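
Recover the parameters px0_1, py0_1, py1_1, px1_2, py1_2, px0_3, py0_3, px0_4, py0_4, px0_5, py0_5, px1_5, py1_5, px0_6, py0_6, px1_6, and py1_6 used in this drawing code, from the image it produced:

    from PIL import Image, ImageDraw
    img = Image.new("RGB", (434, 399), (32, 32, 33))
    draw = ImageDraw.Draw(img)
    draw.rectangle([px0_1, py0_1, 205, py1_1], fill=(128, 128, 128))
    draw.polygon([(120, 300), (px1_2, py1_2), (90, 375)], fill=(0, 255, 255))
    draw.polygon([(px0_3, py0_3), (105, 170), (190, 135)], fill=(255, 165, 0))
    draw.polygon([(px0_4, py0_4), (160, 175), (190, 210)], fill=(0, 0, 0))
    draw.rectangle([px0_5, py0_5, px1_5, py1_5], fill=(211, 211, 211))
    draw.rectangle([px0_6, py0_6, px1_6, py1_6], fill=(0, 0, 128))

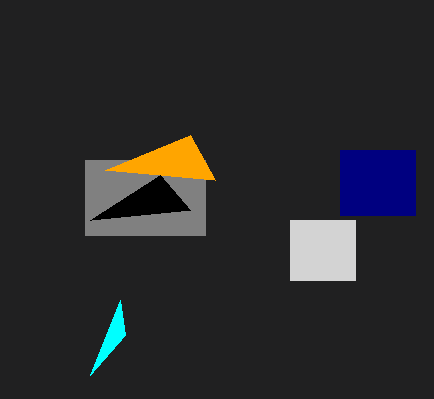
px0_1 = 85; py0_1 = 160; py1_1 = 235; px1_2 = 125; py1_2 = 335; px0_3 = 215; py0_3 = 180; px0_4 = 90; py0_4 = 220; px0_5 = 290; py0_5 = 220; px1_5 = 355; py1_5 = 280; px0_6 = 340; py0_6 = 150; px1_6 = 415; py1_6 = 215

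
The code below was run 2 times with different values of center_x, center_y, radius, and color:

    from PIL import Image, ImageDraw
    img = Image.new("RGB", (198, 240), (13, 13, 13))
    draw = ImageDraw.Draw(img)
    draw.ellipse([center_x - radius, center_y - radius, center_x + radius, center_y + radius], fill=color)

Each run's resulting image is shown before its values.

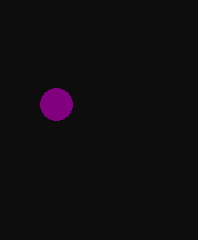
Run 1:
center_x = 56, center_y = 104, radius = 16, color = 'purple'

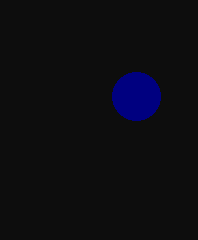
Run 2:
center_x = 136; center_y = 96; radius = 24; color = 'navy'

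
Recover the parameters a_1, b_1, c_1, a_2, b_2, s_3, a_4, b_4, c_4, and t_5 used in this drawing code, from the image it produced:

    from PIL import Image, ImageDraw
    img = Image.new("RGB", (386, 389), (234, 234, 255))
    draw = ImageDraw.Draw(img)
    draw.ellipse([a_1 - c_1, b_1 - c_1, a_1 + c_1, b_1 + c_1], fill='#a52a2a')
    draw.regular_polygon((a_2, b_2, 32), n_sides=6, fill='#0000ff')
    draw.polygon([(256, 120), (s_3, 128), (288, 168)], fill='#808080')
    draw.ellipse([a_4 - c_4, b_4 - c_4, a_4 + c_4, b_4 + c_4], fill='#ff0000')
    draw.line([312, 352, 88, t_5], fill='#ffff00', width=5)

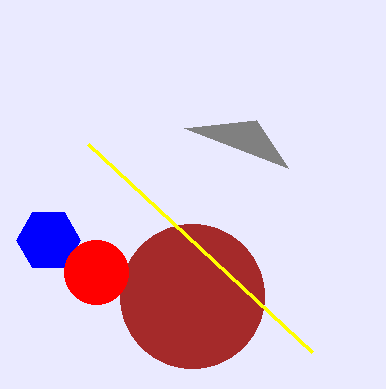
a_1 = 192; b_1 = 296; c_1 = 72; a_2 = 48; b_2 = 240; s_3 = 184; a_4 = 96; b_4 = 272; c_4 = 32; t_5 = 144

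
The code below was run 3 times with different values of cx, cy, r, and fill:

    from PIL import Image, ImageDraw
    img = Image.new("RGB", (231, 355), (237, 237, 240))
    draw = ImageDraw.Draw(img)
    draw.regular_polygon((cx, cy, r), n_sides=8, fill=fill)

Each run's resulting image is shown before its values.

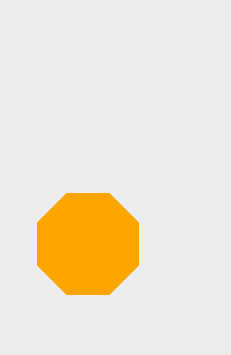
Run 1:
cx = 88, cy = 244, r = 55, fill = 'orange'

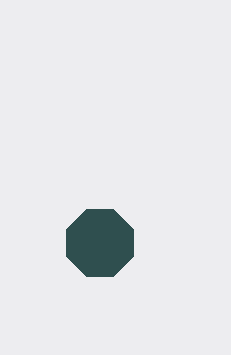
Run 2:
cx = 100, cy = 243, r = 36, fill = 'darkslategray'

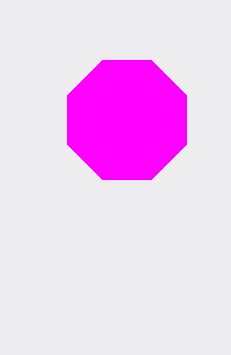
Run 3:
cx = 127
cy = 120
r = 64
fill = 'magenta'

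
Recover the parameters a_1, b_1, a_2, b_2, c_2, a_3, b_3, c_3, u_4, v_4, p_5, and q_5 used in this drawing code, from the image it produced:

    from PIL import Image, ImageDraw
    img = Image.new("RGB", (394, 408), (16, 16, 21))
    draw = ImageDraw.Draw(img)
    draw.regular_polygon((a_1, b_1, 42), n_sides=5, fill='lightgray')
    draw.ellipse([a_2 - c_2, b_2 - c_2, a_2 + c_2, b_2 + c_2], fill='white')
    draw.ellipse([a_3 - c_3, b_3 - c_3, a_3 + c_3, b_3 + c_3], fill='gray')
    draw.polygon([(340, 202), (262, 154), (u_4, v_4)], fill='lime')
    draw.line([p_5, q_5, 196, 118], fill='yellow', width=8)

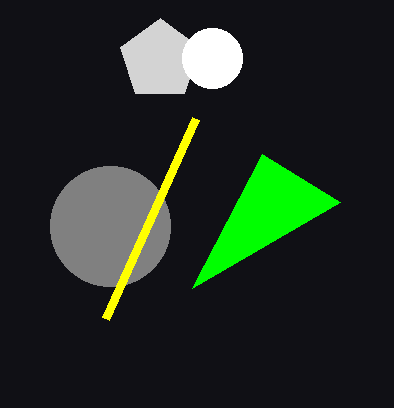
a_1 = 160
b_1 = 60
a_2 = 212
b_2 = 58
c_2 = 30
a_3 = 110
b_3 = 226
c_3 = 60
u_4 = 192
v_4 = 288
p_5 = 106
q_5 = 318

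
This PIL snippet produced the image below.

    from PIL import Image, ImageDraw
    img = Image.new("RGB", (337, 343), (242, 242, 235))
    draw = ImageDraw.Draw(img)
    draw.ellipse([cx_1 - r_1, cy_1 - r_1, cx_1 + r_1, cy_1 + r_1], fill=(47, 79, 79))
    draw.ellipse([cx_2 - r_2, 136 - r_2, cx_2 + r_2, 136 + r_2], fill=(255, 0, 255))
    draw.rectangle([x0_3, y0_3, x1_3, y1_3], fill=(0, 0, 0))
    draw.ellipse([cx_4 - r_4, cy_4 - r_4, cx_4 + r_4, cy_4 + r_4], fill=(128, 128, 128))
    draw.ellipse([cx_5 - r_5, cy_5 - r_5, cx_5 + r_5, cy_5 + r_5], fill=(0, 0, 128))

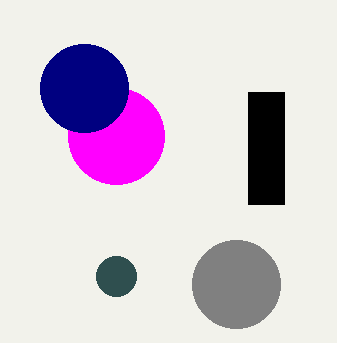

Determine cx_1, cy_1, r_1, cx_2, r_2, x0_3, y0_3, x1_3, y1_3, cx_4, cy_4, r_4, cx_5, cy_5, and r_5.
cx_1 = 116
cy_1 = 276
r_1 = 20
cx_2 = 116
r_2 = 48
x0_3 = 248
y0_3 = 92
x1_3 = 284
y1_3 = 204
cx_4 = 236
cy_4 = 284
r_4 = 44
cx_5 = 84
cy_5 = 88
r_5 = 44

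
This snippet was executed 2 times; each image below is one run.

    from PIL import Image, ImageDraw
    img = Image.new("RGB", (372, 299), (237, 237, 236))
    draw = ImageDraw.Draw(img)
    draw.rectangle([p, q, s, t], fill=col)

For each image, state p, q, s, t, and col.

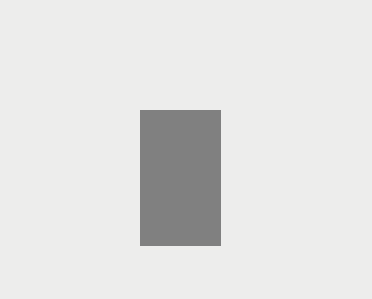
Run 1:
p = 140, q = 110, s = 220, t = 245, col = 'gray'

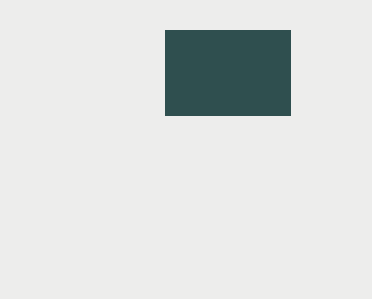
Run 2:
p = 165
q = 30
s = 290
t = 115
col = 'darkslategray'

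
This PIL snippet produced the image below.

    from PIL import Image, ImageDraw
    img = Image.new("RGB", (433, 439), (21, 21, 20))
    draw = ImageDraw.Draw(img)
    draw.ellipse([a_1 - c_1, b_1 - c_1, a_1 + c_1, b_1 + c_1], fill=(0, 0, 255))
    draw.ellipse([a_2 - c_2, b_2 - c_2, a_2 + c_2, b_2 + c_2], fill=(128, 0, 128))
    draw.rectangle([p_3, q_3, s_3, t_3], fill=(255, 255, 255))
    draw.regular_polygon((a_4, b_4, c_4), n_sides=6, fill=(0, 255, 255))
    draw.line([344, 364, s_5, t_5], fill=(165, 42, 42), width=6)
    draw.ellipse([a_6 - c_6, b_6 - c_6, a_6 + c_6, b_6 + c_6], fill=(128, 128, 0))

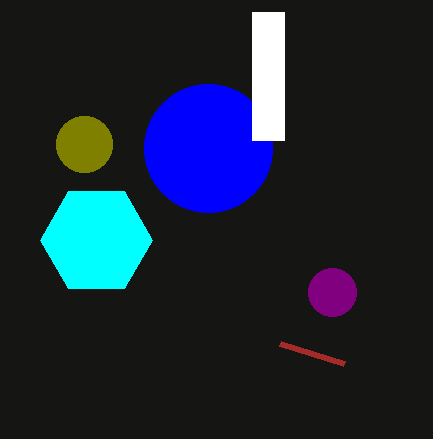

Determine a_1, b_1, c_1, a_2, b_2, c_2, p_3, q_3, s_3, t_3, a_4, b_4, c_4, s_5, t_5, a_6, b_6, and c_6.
a_1 = 208, b_1 = 148, c_1 = 64, a_2 = 332, b_2 = 292, c_2 = 24, p_3 = 252, q_3 = 12, s_3 = 284, t_3 = 140, a_4 = 96, b_4 = 240, c_4 = 56, s_5 = 280, t_5 = 344, a_6 = 84, b_6 = 144, c_6 = 28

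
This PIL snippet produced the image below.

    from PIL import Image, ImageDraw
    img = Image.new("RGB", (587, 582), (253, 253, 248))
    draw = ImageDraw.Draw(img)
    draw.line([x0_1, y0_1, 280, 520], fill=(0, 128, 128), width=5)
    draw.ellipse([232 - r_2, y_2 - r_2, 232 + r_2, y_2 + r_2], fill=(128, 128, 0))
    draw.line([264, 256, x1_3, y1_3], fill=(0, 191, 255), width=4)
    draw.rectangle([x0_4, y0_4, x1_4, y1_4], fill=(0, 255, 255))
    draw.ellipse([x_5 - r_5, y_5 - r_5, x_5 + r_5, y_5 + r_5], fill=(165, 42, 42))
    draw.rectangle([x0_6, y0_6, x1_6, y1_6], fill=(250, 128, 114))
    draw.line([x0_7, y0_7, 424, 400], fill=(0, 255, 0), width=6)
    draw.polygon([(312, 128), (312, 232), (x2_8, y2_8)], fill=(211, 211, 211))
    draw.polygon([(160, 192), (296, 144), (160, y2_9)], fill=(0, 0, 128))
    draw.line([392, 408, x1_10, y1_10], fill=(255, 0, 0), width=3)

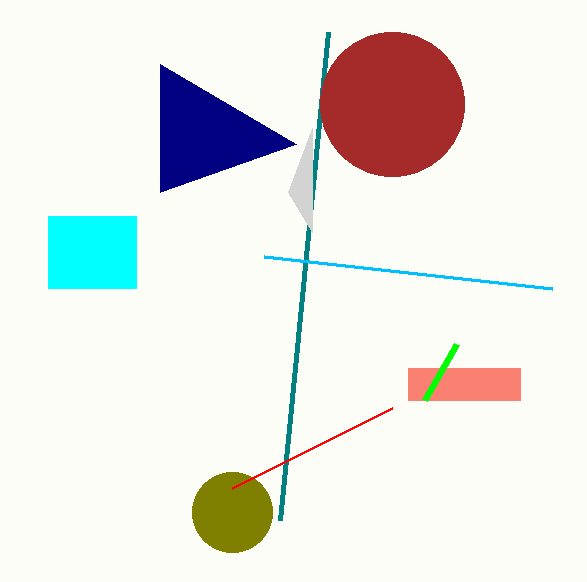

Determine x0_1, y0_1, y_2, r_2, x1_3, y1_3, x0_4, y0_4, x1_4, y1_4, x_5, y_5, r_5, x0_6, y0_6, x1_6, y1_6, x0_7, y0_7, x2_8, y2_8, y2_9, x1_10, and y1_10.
x0_1 = 328; y0_1 = 32; y_2 = 512; r_2 = 40; x1_3 = 552; y1_3 = 288; x0_4 = 48; y0_4 = 216; x1_4 = 136; y1_4 = 288; x_5 = 392; y_5 = 104; r_5 = 72; x0_6 = 408; y0_6 = 368; x1_6 = 520; y1_6 = 400; x0_7 = 456; y0_7 = 344; x2_8 = 288; y2_8 = 192; y2_9 = 64; x1_10 = 232; y1_10 = 488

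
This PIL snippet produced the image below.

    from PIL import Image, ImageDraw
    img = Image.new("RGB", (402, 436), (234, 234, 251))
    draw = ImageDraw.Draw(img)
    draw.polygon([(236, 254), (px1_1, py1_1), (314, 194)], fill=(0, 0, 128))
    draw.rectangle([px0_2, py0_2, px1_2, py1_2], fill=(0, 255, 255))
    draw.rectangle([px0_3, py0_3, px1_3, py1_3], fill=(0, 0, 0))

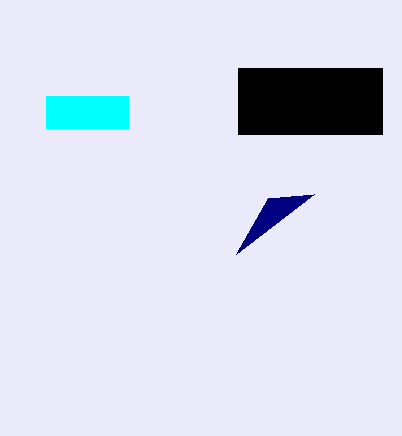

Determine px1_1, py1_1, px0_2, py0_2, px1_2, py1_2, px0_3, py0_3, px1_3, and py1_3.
px1_1 = 268, py1_1 = 198, px0_2 = 46, py0_2 = 96, px1_2 = 128, py1_2 = 128, px0_3 = 238, py0_3 = 68, px1_3 = 382, py1_3 = 134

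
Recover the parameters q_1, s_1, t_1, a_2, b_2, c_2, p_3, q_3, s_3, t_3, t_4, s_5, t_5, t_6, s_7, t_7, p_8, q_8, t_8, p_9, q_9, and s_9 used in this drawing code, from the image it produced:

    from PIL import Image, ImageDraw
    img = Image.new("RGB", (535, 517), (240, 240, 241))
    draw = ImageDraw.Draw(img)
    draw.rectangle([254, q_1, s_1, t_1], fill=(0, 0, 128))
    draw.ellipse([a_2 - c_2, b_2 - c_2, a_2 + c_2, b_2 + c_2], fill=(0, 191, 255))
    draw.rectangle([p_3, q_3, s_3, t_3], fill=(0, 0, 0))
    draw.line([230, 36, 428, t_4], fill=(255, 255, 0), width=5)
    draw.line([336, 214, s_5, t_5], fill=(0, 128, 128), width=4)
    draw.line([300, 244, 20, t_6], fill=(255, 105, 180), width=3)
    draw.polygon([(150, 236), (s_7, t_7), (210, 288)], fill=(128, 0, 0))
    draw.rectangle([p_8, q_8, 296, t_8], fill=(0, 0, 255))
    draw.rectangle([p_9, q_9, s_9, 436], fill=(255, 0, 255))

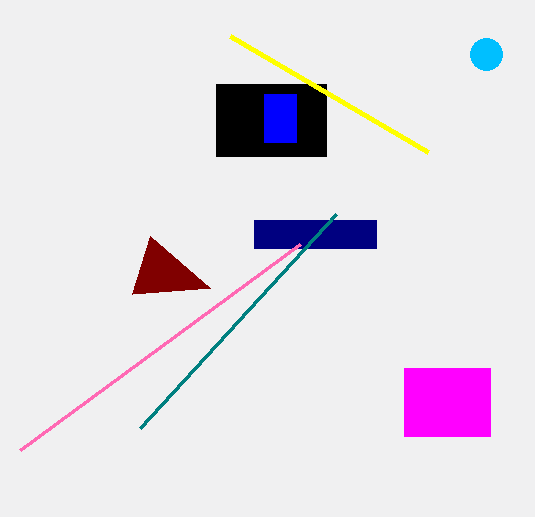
q_1 = 220
s_1 = 376
t_1 = 248
a_2 = 486
b_2 = 54
c_2 = 16
p_3 = 216
q_3 = 84
s_3 = 326
t_3 = 156
t_4 = 152
s_5 = 140
t_5 = 428
t_6 = 450
s_7 = 132
t_7 = 294
p_8 = 264
q_8 = 94
t_8 = 142
p_9 = 404
q_9 = 368
s_9 = 490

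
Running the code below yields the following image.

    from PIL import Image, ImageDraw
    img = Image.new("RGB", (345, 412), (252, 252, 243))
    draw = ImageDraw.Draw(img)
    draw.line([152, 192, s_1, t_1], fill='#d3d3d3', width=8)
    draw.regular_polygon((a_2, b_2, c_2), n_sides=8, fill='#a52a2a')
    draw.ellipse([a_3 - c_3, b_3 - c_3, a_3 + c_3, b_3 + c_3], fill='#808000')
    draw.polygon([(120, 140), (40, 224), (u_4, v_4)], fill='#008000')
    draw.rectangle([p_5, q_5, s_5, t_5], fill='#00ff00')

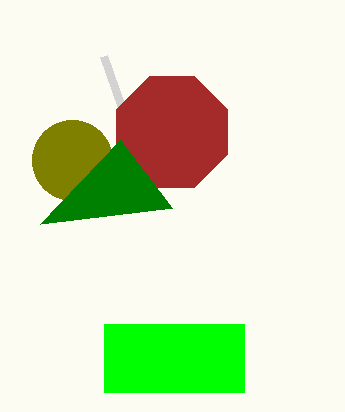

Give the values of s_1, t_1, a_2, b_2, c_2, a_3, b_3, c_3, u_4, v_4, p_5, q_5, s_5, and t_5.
s_1 = 104; t_1 = 56; a_2 = 172; b_2 = 132; c_2 = 60; a_3 = 72; b_3 = 160; c_3 = 40; u_4 = 172; v_4 = 208; p_5 = 104; q_5 = 324; s_5 = 244; t_5 = 392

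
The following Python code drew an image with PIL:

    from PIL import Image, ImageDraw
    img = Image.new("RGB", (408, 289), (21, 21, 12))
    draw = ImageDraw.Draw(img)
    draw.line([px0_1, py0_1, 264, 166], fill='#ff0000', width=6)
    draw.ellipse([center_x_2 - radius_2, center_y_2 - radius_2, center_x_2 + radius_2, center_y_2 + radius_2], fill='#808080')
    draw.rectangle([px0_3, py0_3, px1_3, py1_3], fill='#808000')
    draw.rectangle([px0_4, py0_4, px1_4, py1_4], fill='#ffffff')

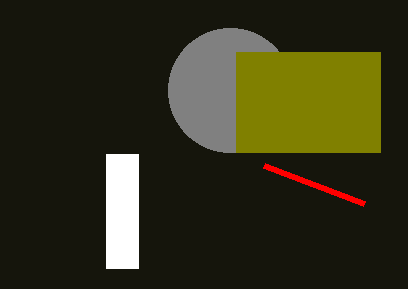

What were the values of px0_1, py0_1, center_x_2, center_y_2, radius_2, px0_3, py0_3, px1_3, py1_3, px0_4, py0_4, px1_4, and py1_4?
px0_1 = 364
py0_1 = 204
center_x_2 = 230
center_y_2 = 90
radius_2 = 62
px0_3 = 236
py0_3 = 52
px1_3 = 380
py1_3 = 152
px0_4 = 106
py0_4 = 154
px1_4 = 138
py1_4 = 268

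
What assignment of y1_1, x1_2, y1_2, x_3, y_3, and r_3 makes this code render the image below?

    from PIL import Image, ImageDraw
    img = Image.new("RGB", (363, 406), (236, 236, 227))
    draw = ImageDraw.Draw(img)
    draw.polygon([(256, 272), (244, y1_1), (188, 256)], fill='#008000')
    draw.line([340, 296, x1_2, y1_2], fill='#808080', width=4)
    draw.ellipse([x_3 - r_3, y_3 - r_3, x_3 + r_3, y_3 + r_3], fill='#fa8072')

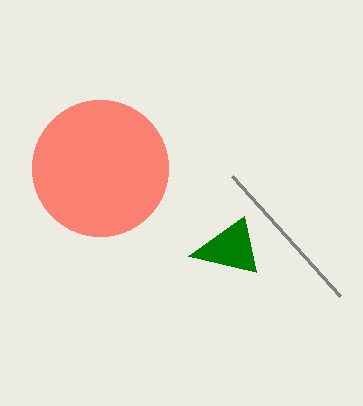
y1_1 = 216
x1_2 = 232
y1_2 = 176
x_3 = 100
y_3 = 168
r_3 = 68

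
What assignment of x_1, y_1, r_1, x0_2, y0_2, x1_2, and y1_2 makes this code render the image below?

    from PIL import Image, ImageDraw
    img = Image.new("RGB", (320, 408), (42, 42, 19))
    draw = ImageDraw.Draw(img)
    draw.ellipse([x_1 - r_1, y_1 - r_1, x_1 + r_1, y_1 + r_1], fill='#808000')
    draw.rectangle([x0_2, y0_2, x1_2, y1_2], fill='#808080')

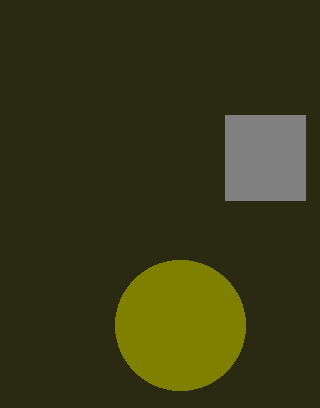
x_1 = 180; y_1 = 325; r_1 = 65; x0_2 = 225; y0_2 = 115; x1_2 = 305; y1_2 = 200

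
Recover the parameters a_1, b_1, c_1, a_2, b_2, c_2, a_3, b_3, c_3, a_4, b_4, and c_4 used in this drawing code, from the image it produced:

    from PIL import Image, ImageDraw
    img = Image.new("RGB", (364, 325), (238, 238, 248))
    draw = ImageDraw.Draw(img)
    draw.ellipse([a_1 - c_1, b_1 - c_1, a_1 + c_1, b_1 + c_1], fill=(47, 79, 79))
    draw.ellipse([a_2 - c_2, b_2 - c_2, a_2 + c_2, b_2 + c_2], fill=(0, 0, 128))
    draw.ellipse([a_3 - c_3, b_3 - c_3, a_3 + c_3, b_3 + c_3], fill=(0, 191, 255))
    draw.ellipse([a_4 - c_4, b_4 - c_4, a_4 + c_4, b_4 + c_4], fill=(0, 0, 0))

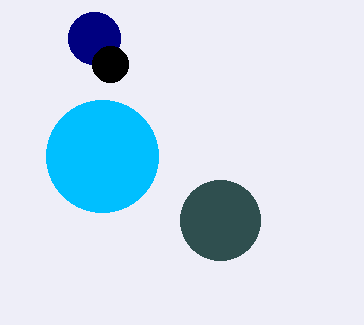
a_1 = 220
b_1 = 220
c_1 = 40
a_2 = 94
b_2 = 38
c_2 = 26
a_3 = 102
b_3 = 156
c_3 = 56
a_4 = 110
b_4 = 64
c_4 = 18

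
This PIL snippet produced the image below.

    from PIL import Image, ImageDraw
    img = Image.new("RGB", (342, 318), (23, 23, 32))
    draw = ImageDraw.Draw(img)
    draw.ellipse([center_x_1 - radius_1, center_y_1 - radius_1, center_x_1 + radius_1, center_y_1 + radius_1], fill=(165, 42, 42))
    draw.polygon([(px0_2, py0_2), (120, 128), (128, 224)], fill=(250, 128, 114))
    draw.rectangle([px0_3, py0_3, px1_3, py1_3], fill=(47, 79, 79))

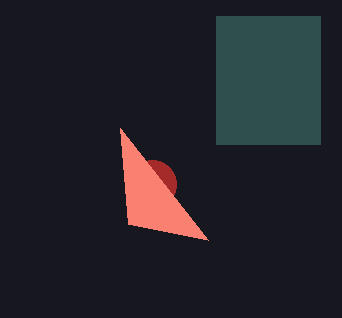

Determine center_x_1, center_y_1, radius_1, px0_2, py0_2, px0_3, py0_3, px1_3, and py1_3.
center_x_1 = 152
center_y_1 = 184
radius_1 = 24
px0_2 = 208
py0_2 = 240
px0_3 = 216
py0_3 = 16
px1_3 = 320
py1_3 = 144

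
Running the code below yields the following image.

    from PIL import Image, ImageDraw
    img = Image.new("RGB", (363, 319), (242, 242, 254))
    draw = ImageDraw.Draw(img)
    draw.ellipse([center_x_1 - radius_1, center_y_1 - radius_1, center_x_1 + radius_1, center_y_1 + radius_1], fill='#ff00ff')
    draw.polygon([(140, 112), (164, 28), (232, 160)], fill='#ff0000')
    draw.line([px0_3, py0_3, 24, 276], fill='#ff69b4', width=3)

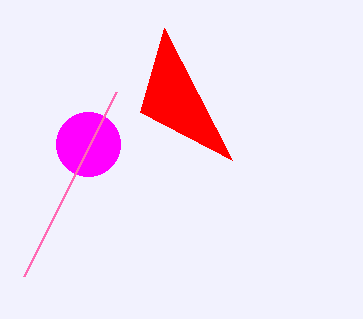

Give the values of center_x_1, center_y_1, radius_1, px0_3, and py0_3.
center_x_1 = 88; center_y_1 = 144; radius_1 = 32; px0_3 = 116; py0_3 = 92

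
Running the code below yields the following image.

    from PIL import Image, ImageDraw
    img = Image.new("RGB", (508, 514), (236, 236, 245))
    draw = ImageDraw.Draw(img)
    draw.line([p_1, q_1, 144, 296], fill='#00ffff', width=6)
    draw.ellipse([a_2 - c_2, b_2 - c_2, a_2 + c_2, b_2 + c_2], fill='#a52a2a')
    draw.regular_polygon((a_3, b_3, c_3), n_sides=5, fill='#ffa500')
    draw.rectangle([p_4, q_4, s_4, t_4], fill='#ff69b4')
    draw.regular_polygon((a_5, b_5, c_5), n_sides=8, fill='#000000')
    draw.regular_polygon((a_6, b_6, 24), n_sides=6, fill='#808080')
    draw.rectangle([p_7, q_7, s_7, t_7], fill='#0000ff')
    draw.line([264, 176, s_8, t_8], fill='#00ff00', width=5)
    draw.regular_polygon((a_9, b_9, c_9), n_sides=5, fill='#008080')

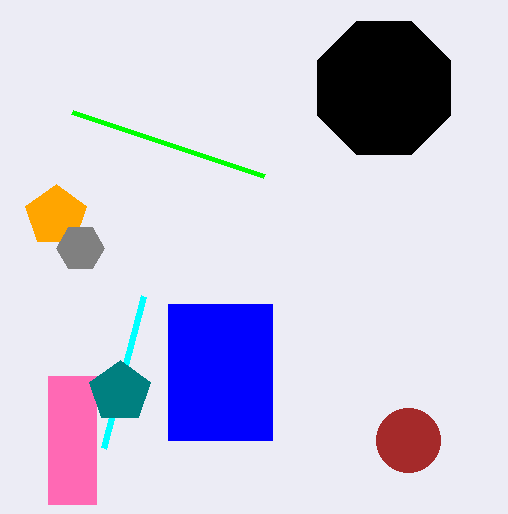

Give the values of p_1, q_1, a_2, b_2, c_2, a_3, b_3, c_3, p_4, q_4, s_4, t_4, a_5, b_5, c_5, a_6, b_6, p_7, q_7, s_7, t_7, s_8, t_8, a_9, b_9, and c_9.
p_1 = 104
q_1 = 448
a_2 = 408
b_2 = 440
c_2 = 32
a_3 = 56
b_3 = 216
c_3 = 32
p_4 = 48
q_4 = 376
s_4 = 96
t_4 = 504
a_5 = 384
b_5 = 88
c_5 = 72
a_6 = 80
b_6 = 248
p_7 = 168
q_7 = 304
s_7 = 272
t_7 = 440
s_8 = 72
t_8 = 112
a_9 = 120
b_9 = 392
c_9 = 32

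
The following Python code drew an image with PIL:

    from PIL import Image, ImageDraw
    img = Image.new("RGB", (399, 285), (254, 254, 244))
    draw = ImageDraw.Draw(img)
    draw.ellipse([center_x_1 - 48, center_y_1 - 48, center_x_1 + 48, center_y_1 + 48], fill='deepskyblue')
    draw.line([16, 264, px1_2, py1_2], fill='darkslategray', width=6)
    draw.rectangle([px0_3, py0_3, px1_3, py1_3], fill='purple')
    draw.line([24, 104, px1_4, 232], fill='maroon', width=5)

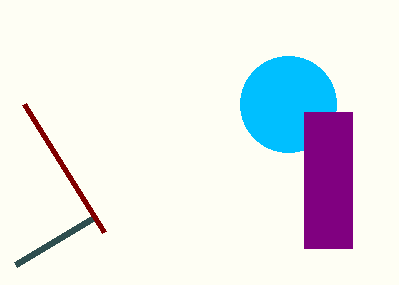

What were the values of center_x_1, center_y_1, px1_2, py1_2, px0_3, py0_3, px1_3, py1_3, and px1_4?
center_x_1 = 288; center_y_1 = 104; px1_2 = 96; py1_2 = 216; px0_3 = 304; py0_3 = 112; px1_3 = 352; py1_3 = 248; px1_4 = 104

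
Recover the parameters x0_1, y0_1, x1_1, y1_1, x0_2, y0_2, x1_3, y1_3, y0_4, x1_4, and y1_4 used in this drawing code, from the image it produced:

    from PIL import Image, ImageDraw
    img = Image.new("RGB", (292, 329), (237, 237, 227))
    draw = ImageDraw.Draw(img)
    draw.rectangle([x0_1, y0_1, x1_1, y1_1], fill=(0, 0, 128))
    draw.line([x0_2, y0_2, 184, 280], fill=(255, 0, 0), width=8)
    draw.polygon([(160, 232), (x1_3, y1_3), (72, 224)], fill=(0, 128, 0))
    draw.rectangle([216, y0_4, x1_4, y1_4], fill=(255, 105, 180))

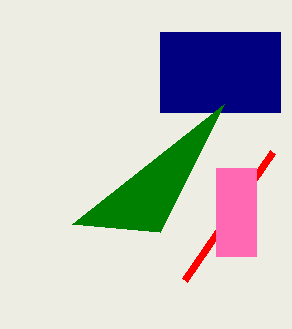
x0_1 = 160, y0_1 = 32, x1_1 = 280, y1_1 = 112, x0_2 = 272, y0_2 = 152, x1_3 = 224, y1_3 = 104, y0_4 = 168, x1_4 = 256, y1_4 = 256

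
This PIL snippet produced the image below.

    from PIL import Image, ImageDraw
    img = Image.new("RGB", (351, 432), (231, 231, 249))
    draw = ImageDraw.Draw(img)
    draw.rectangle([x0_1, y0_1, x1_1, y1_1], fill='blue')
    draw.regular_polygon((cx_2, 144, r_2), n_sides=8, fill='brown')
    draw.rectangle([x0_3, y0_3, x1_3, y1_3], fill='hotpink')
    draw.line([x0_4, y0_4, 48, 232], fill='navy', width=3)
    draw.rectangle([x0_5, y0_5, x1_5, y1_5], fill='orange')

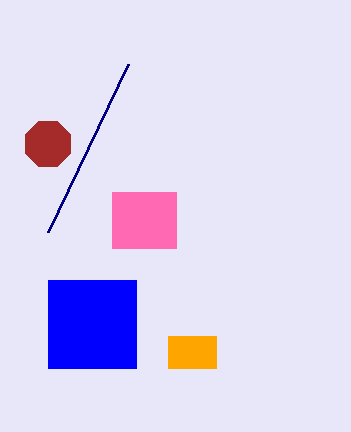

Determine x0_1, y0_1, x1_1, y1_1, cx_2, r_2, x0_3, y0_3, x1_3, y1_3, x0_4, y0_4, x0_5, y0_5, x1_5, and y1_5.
x0_1 = 48; y0_1 = 280; x1_1 = 136; y1_1 = 368; cx_2 = 48; r_2 = 24; x0_3 = 112; y0_3 = 192; x1_3 = 176; y1_3 = 248; x0_4 = 128; y0_4 = 64; x0_5 = 168; y0_5 = 336; x1_5 = 216; y1_5 = 368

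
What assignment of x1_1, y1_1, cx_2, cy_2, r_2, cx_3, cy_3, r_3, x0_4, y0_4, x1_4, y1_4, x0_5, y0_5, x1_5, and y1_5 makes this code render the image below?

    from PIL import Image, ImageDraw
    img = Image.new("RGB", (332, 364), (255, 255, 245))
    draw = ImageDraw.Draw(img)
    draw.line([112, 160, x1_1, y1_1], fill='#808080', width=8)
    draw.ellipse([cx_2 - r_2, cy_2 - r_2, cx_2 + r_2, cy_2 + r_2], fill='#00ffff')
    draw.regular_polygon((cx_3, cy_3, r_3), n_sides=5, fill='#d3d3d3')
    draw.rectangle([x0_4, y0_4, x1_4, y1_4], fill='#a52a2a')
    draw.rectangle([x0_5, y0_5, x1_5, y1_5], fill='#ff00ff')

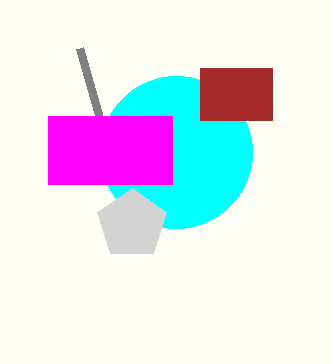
x1_1 = 80, y1_1 = 48, cx_2 = 176, cy_2 = 152, r_2 = 76, cx_3 = 132, cy_3 = 224, r_3 = 36, x0_4 = 200, y0_4 = 68, x1_4 = 272, y1_4 = 120, x0_5 = 48, y0_5 = 116, x1_5 = 172, y1_5 = 184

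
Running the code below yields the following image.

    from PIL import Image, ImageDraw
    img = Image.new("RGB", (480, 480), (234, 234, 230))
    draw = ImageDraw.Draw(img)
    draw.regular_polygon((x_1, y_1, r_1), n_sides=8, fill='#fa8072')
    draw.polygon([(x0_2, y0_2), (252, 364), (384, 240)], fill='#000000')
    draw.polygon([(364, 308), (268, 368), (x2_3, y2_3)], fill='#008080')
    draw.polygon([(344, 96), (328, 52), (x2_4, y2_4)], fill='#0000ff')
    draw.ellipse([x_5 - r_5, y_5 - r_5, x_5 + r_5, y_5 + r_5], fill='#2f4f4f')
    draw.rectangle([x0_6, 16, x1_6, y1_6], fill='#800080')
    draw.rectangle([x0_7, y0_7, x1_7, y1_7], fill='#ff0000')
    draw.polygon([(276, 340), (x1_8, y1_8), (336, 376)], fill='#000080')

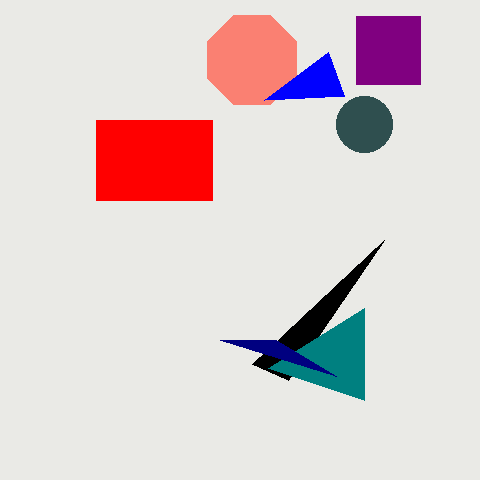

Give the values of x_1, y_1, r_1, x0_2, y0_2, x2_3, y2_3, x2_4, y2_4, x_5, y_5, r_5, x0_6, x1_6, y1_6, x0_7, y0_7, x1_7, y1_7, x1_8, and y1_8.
x_1 = 252; y_1 = 60; r_1 = 48; x0_2 = 288; y0_2 = 380; x2_3 = 364; y2_3 = 400; x2_4 = 264; y2_4 = 100; x_5 = 364; y_5 = 124; r_5 = 28; x0_6 = 356; x1_6 = 420; y1_6 = 84; x0_7 = 96; y0_7 = 120; x1_7 = 212; y1_7 = 200; x1_8 = 220; y1_8 = 340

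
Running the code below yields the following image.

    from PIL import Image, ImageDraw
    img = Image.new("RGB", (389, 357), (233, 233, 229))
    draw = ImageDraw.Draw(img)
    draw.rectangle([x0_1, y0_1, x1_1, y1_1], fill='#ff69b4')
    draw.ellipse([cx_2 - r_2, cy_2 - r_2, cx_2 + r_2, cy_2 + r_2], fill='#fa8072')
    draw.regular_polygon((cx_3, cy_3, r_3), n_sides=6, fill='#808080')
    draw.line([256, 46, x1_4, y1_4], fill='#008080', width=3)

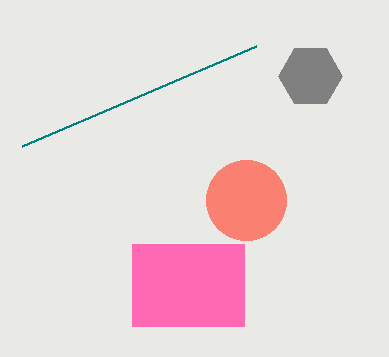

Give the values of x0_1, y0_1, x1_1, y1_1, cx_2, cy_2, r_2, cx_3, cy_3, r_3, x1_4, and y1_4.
x0_1 = 132
y0_1 = 244
x1_1 = 244
y1_1 = 326
cx_2 = 246
cy_2 = 200
r_2 = 40
cx_3 = 310
cy_3 = 76
r_3 = 32
x1_4 = 22
y1_4 = 146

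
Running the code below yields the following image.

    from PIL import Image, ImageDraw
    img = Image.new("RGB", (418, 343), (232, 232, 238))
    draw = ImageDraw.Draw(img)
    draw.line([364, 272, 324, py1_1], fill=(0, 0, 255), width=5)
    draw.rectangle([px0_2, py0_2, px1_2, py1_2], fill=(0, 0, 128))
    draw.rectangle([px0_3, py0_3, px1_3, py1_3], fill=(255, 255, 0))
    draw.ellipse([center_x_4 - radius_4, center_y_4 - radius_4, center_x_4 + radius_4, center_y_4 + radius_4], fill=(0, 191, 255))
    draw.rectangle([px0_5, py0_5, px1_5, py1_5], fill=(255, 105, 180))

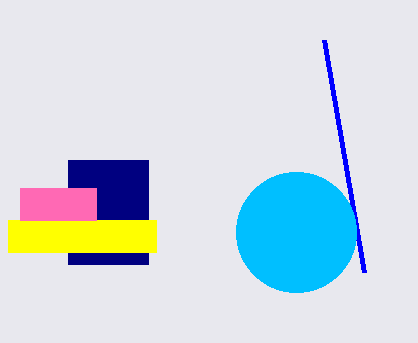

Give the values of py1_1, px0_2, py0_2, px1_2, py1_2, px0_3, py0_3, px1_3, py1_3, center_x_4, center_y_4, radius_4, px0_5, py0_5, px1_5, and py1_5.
py1_1 = 40, px0_2 = 68, py0_2 = 160, px1_2 = 148, py1_2 = 264, px0_3 = 8, py0_3 = 220, px1_3 = 156, py1_3 = 252, center_x_4 = 296, center_y_4 = 232, radius_4 = 60, px0_5 = 20, py0_5 = 188, px1_5 = 96, py1_5 = 220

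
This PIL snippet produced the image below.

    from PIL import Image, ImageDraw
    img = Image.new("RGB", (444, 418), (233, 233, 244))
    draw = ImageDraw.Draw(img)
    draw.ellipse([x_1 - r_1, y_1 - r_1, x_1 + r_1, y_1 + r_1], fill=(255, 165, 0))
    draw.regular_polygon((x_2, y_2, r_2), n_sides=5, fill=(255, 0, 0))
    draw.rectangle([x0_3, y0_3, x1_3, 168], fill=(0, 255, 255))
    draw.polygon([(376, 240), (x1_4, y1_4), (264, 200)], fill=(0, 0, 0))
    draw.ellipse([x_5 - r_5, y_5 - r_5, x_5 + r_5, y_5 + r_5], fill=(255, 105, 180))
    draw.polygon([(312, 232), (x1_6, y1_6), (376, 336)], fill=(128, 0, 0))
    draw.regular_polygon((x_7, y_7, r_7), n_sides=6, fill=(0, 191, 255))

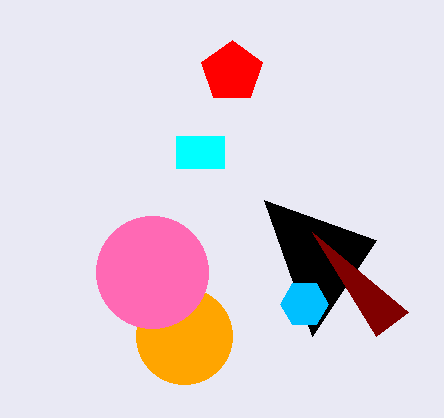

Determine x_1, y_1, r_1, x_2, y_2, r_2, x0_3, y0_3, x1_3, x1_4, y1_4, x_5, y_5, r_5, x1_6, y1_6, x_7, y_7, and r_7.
x_1 = 184, y_1 = 336, r_1 = 48, x_2 = 232, y_2 = 72, r_2 = 32, x0_3 = 176, y0_3 = 136, x1_3 = 224, x1_4 = 312, y1_4 = 336, x_5 = 152, y_5 = 272, r_5 = 56, x1_6 = 408, y1_6 = 312, x_7 = 304, y_7 = 304, r_7 = 24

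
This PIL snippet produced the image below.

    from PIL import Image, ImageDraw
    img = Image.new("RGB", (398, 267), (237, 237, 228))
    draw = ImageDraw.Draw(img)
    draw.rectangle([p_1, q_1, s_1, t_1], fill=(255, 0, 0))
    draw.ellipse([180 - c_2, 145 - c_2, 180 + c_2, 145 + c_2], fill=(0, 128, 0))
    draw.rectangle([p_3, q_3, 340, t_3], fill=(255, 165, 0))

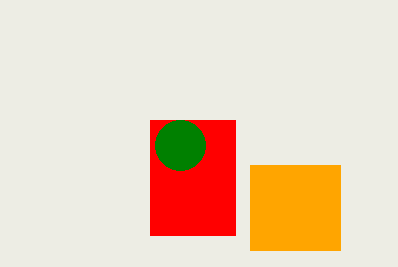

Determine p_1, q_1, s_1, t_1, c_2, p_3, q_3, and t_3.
p_1 = 150, q_1 = 120, s_1 = 235, t_1 = 235, c_2 = 25, p_3 = 250, q_3 = 165, t_3 = 250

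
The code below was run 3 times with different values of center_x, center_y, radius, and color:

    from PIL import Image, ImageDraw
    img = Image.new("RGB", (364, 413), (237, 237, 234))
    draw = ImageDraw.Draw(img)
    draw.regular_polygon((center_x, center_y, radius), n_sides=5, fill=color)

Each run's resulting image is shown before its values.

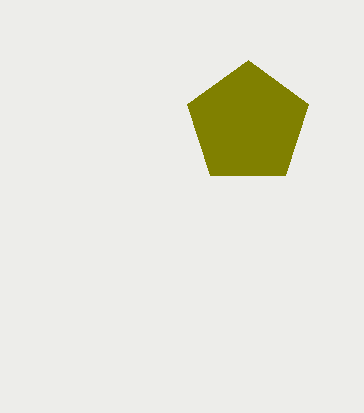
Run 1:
center_x = 248; center_y = 124; radius = 64; color = 'olive'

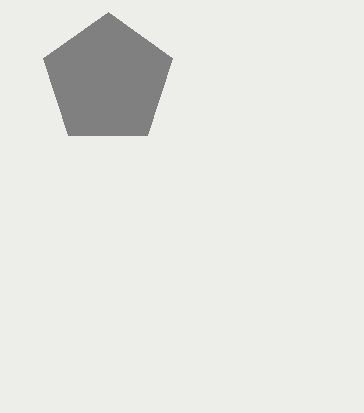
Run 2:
center_x = 108; center_y = 80; radius = 68; color = 'gray'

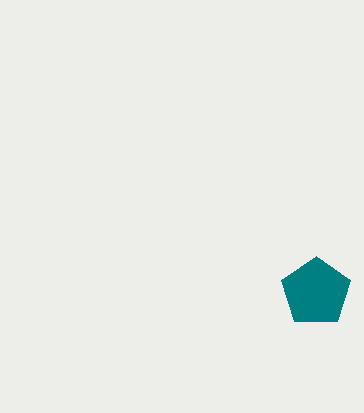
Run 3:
center_x = 316
center_y = 292
radius = 36
color = 'teal'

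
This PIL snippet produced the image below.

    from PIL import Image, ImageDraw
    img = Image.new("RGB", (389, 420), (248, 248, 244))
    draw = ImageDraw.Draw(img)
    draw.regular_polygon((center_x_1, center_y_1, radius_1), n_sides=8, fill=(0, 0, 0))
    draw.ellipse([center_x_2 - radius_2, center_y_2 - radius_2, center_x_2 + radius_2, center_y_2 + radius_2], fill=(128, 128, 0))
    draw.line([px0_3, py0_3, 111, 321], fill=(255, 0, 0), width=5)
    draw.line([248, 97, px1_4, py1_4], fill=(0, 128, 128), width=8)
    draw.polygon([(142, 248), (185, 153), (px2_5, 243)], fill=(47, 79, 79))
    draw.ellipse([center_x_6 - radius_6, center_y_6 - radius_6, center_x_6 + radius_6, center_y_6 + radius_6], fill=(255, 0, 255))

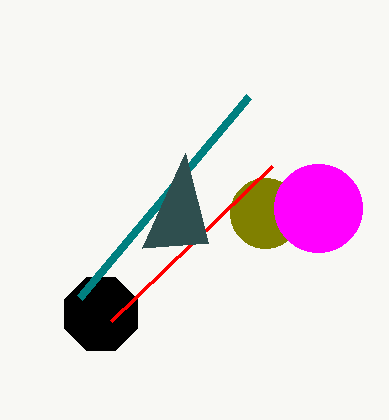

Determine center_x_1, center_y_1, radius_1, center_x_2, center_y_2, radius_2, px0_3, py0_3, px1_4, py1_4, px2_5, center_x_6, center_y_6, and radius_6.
center_x_1 = 101
center_y_1 = 314
radius_1 = 39
center_x_2 = 265
center_y_2 = 213
radius_2 = 35
px0_3 = 272
py0_3 = 166
px1_4 = 79
py1_4 = 298
px2_5 = 208
center_x_6 = 318
center_y_6 = 208
radius_6 = 44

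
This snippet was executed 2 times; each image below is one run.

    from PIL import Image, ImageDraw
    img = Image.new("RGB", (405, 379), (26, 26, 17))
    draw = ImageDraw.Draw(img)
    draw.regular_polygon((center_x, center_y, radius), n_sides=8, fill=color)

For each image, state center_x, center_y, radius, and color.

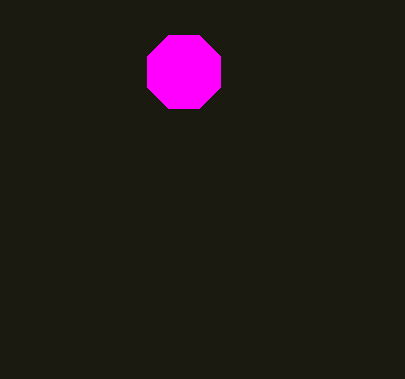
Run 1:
center_x = 184
center_y = 72
radius = 40
color = 'magenta'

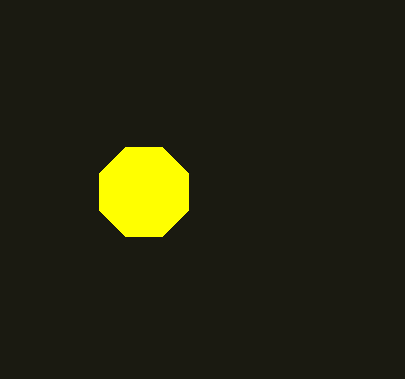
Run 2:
center_x = 144; center_y = 192; radius = 48; color = 'yellow'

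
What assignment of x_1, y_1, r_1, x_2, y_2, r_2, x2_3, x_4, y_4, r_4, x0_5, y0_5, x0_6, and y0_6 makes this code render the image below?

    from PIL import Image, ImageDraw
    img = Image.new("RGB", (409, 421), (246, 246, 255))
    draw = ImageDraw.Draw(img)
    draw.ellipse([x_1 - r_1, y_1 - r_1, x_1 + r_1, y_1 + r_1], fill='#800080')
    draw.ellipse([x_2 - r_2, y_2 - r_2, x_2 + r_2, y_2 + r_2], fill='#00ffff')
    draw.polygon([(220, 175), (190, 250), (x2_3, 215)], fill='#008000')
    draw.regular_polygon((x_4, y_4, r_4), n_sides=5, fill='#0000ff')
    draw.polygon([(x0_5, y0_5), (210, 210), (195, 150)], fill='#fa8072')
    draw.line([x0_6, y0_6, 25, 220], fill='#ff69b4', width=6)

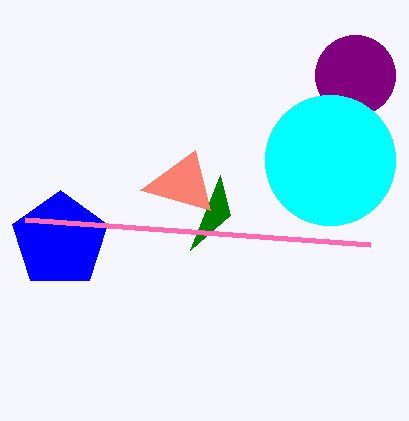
x_1 = 355; y_1 = 75; r_1 = 40; x_2 = 330; y_2 = 160; r_2 = 65; x2_3 = 230; x_4 = 60; y_4 = 240; r_4 = 50; x0_5 = 140; y0_5 = 190; x0_6 = 370; y0_6 = 245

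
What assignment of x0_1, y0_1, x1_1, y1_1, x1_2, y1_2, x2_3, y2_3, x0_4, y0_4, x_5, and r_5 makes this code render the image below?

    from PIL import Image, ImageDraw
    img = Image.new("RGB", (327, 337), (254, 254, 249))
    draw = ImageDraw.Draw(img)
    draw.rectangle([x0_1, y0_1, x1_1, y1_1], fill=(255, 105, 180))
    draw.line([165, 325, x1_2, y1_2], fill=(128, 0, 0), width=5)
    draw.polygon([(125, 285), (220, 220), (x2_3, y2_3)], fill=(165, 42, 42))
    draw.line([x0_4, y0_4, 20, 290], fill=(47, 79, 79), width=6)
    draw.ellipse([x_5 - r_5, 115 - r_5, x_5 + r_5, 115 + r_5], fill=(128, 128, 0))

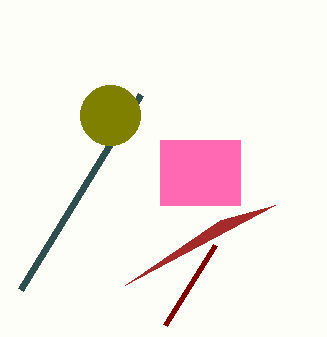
x0_1 = 160; y0_1 = 140; x1_1 = 240; y1_1 = 205; x1_2 = 215; y1_2 = 245; x2_3 = 275; y2_3 = 205; x0_4 = 140; y0_4 = 95; x_5 = 110; r_5 = 30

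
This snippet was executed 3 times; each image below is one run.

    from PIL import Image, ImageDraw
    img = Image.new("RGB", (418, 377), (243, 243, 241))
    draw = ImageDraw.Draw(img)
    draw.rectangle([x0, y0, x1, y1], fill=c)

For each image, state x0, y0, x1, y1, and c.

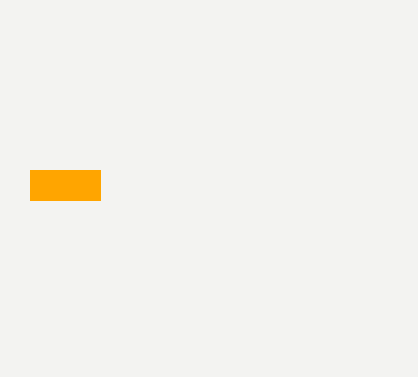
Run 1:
x0 = 30; y0 = 170; x1 = 100; y1 = 200; c = 'orange'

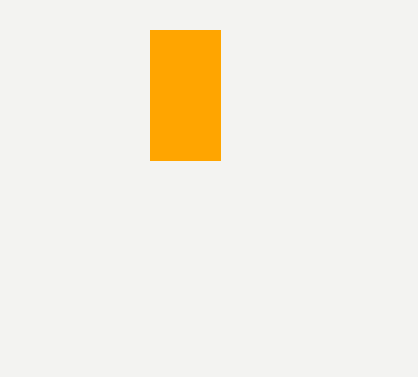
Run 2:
x0 = 150, y0 = 30, x1 = 220, y1 = 160, c = 'orange'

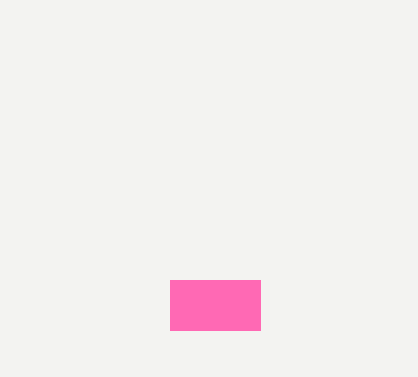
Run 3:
x0 = 170
y0 = 280
x1 = 260
y1 = 330
c = 'hotpink'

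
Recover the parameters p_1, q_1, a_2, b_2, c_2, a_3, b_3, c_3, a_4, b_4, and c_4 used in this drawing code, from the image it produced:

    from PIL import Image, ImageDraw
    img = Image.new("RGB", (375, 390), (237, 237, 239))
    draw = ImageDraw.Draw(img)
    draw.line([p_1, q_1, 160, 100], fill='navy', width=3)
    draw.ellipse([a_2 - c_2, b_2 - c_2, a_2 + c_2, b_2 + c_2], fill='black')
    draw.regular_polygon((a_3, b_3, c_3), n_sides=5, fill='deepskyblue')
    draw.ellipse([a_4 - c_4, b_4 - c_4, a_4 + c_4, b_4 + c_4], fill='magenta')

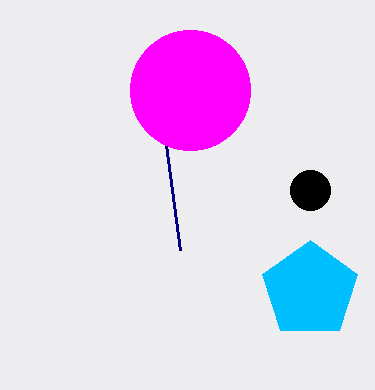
p_1 = 180
q_1 = 250
a_2 = 310
b_2 = 190
c_2 = 20
a_3 = 310
b_3 = 290
c_3 = 50
a_4 = 190
b_4 = 90
c_4 = 60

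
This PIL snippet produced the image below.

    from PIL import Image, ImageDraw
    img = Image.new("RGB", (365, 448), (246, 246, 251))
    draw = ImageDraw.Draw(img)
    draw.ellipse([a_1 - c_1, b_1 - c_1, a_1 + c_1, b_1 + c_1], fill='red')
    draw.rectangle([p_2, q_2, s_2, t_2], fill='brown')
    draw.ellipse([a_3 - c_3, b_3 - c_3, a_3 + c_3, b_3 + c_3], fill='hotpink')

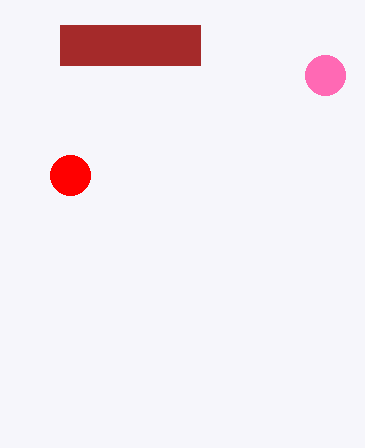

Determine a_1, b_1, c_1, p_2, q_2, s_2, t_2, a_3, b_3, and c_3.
a_1 = 70
b_1 = 175
c_1 = 20
p_2 = 60
q_2 = 25
s_2 = 200
t_2 = 65
a_3 = 325
b_3 = 75
c_3 = 20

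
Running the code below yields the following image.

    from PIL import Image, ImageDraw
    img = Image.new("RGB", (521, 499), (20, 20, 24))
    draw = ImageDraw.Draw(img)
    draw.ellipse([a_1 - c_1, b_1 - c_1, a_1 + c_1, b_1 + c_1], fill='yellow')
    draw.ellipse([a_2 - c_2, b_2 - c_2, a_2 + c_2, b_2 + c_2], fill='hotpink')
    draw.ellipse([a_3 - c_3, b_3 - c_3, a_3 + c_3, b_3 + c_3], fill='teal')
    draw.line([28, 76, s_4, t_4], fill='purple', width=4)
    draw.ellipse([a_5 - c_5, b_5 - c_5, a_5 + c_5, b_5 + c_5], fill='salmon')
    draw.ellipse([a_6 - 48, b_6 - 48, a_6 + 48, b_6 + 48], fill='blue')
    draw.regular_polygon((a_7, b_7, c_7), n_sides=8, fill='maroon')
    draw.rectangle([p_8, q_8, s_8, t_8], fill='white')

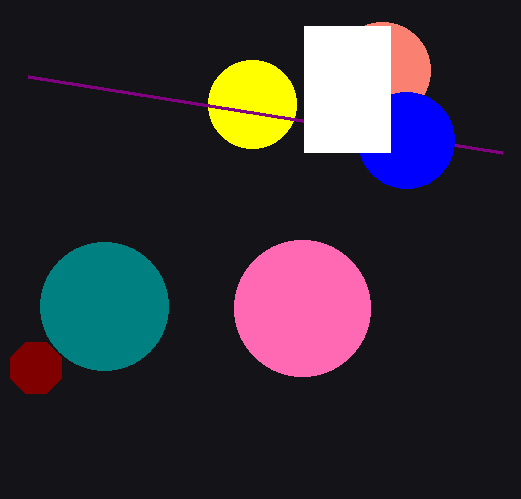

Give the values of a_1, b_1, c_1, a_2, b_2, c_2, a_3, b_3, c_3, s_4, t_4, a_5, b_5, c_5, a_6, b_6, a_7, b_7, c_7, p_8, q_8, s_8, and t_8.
a_1 = 252
b_1 = 104
c_1 = 44
a_2 = 302
b_2 = 308
c_2 = 68
a_3 = 104
b_3 = 306
c_3 = 64
s_4 = 502
t_4 = 152
a_5 = 382
b_5 = 70
c_5 = 48
a_6 = 406
b_6 = 140
a_7 = 36
b_7 = 368
c_7 = 28
p_8 = 304
q_8 = 26
s_8 = 390
t_8 = 152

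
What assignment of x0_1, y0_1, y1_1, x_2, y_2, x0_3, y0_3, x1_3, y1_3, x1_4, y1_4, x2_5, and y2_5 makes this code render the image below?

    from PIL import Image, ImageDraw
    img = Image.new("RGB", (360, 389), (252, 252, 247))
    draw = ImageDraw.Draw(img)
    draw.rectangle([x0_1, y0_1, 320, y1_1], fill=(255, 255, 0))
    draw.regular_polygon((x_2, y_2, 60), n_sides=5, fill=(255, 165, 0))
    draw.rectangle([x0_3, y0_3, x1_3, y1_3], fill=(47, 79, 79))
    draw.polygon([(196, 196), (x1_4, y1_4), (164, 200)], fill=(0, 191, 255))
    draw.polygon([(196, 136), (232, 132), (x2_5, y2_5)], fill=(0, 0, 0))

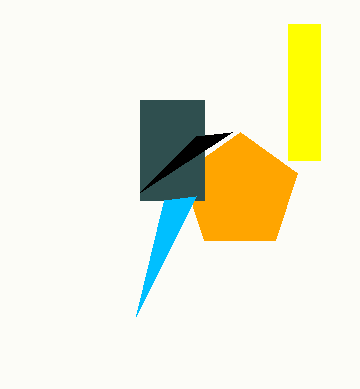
x0_1 = 288
y0_1 = 24
y1_1 = 160
x_2 = 240
y_2 = 192
x0_3 = 140
y0_3 = 100
x1_3 = 204
y1_3 = 200
x1_4 = 136
y1_4 = 316
x2_5 = 140
y2_5 = 192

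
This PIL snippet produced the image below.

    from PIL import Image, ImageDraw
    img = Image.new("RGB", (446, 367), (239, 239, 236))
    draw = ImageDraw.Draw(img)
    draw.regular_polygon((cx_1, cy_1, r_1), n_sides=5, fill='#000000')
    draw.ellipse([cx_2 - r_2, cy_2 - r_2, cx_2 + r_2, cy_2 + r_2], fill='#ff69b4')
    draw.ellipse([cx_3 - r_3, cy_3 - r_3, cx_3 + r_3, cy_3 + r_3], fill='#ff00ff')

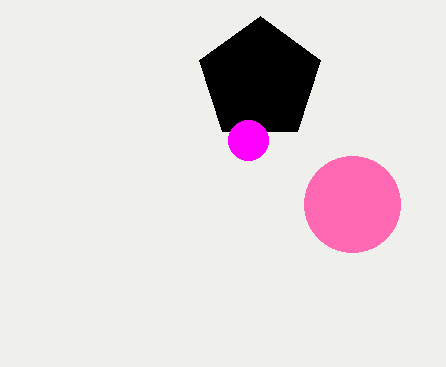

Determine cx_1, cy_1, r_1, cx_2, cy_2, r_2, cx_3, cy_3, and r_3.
cx_1 = 260, cy_1 = 80, r_1 = 64, cx_2 = 352, cy_2 = 204, r_2 = 48, cx_3 = 248, cy_3 = 140, r_3 = 20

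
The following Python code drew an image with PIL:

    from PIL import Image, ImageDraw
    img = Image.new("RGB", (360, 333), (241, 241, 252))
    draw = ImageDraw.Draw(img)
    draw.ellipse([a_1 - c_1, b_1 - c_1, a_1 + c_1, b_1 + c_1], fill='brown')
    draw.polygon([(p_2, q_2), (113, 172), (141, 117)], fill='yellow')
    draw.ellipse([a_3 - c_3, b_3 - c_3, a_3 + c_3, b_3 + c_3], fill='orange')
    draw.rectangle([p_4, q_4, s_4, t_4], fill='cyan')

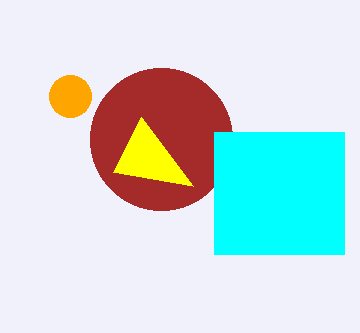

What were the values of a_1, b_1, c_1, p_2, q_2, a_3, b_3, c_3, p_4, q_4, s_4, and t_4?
a_1 = 161, b_1 = 139, c_1 = 71, p_2 = 193, q_2 = 186, a_3 = 70, b_3 = 96, c_3 = 21, p_4 = 214, q_4 = 132, s_4 = 344, t_4 = 254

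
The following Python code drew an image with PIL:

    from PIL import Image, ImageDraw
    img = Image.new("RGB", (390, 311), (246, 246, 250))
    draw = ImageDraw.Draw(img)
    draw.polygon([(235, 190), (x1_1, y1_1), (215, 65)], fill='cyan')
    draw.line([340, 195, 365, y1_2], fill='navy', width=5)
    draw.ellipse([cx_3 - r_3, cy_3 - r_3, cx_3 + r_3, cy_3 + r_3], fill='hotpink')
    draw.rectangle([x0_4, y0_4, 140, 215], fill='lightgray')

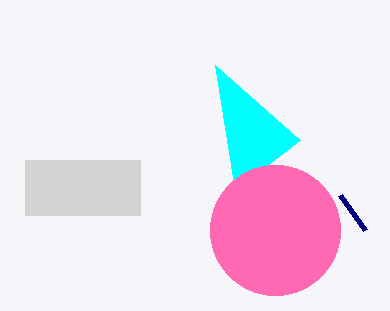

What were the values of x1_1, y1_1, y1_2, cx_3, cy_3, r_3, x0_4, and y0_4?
x1_1 = 300; y1_1 = 140; y1_2 = 230; cx_3 = 275; cy_3 = 230; r_3 = 65; x0_4 = 25; y0_4 = 160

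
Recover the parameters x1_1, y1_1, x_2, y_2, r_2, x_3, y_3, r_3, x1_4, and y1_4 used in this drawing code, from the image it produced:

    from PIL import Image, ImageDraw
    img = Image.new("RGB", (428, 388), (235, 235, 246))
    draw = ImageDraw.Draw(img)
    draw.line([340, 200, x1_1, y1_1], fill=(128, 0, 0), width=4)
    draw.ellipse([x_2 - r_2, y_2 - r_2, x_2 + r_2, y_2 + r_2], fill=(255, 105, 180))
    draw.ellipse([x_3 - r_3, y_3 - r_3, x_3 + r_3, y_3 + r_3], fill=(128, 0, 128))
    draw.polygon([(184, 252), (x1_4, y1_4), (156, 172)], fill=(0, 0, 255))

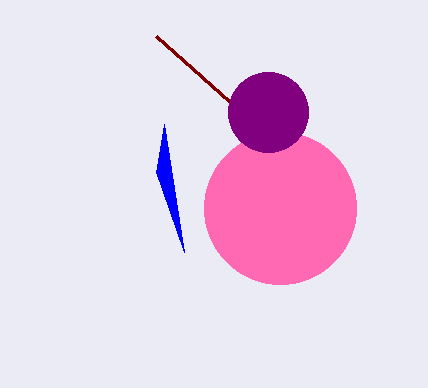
x1_1 = 156; y1_1 = 36; x_2 = 280; y_2 = 208; r_2 = 76; x_3 = 268; y_3 = 112; r_3 = 40; x1_4 = 164; y1_4 = 124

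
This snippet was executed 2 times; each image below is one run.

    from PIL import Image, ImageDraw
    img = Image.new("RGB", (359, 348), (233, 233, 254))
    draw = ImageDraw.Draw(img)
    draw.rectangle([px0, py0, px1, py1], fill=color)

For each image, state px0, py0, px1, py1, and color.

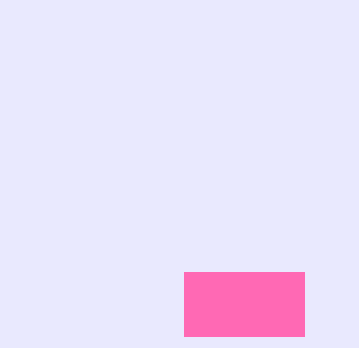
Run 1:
px0 = 184
py0 = 272
px1 = 304
py1 = 336
color = 'hotpink'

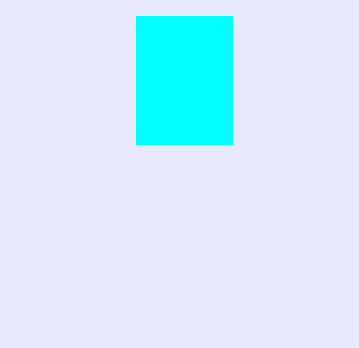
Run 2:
px0 = 136; py0 = 16; px1 = 232; py1 = 144; color = 'cyan'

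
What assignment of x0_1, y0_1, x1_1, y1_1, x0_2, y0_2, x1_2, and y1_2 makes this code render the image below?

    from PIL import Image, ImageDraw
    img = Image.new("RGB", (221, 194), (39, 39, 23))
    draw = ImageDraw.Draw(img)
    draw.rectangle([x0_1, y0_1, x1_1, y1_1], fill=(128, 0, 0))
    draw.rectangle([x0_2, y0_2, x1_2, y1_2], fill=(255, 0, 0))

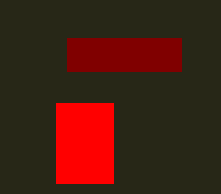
x0_1 = 67; y0_1 = 38; x1_1 = 181; y1_1 = 71; x0_2 = 56; y0_2 = 103; x1_2 = 113; y1_2 = 183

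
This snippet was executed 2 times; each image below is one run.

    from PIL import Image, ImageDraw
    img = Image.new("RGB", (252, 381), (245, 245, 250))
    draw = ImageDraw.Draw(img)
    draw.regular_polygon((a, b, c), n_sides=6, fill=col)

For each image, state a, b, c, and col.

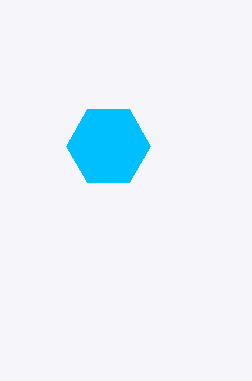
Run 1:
a = 108; b = 146; c = 42; col = 'deepskyblue'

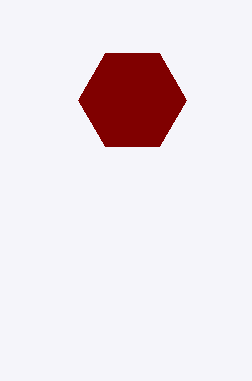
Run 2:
a = 132, b = 100, c = 54, col = 'maroon'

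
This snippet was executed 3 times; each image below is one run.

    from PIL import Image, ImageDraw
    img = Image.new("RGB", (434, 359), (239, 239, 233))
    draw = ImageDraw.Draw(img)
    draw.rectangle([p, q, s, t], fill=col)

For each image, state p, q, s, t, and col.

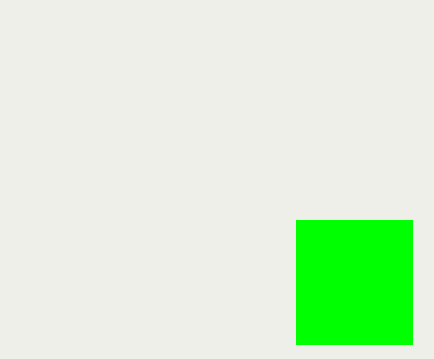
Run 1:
p = 296
q = 220
s = 412
t = 344
col = 'lime'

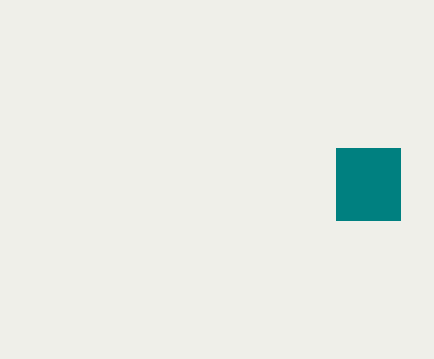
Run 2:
p = 336; q = 148; s = 400; t = 220; col = 'teal'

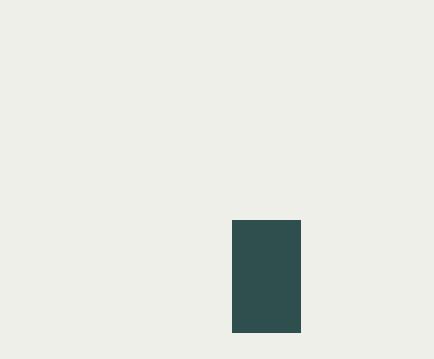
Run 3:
p = 232; q = 220; s = 300; t = 332; col = 'darkslategray'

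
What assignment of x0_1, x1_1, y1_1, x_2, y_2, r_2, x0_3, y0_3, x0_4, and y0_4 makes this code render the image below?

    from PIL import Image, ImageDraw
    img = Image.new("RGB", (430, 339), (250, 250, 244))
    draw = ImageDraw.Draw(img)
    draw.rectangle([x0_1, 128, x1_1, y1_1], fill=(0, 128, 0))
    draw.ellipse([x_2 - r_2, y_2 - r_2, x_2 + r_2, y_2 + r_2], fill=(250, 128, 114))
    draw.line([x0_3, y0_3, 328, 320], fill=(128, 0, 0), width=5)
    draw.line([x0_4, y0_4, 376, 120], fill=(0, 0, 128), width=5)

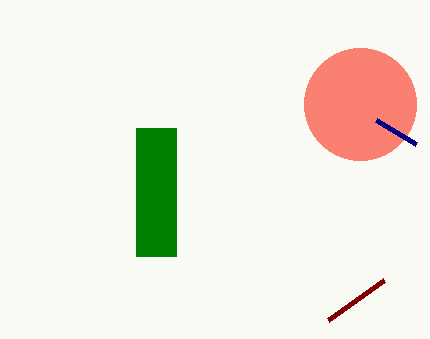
x0_1 = 136; x1_1 = 176; y1_1 = 256; x_2 = 360; y_2 = 104; r_2 = 56; x0_3 = 384; y0_3 = 280; x0_4 = 416; y0_4 = 144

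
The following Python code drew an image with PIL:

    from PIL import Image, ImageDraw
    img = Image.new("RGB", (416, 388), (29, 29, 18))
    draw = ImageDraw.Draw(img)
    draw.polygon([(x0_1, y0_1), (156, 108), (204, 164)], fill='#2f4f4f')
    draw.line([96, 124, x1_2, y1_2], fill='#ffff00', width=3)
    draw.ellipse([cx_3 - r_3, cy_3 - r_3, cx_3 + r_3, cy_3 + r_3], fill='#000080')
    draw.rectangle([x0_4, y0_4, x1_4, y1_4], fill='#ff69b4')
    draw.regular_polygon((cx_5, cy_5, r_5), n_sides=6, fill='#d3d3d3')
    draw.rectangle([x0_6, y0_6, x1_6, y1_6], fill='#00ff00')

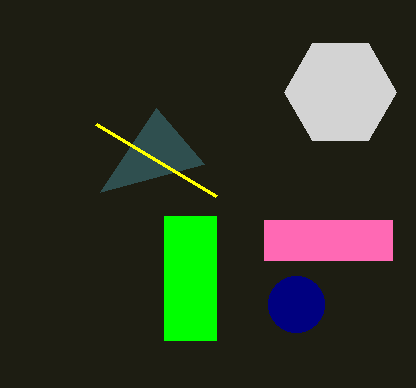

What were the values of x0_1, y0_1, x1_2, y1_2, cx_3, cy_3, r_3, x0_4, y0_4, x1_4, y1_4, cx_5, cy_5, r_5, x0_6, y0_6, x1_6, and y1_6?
x0_1 = 100, y0_1 = 192, x1_2 = 216, y1_2 = 196, cx_3 = 296, cy_3 = 304, r_3 = 28, x0_4 = 264, y0_4 = 220, x1_4 = 392, y1_4 = 260, cx_5 = 340, cy_5 = 92, r_5 = 56, x0_6 = 164, y0_6 = 216, x1_6 = 216, y1_6 = 340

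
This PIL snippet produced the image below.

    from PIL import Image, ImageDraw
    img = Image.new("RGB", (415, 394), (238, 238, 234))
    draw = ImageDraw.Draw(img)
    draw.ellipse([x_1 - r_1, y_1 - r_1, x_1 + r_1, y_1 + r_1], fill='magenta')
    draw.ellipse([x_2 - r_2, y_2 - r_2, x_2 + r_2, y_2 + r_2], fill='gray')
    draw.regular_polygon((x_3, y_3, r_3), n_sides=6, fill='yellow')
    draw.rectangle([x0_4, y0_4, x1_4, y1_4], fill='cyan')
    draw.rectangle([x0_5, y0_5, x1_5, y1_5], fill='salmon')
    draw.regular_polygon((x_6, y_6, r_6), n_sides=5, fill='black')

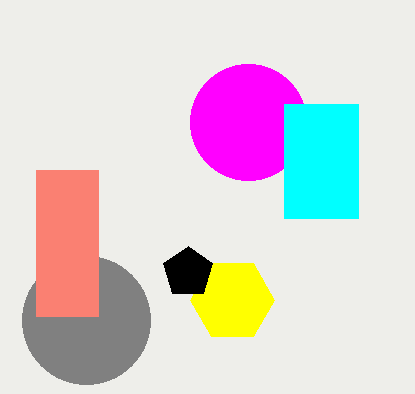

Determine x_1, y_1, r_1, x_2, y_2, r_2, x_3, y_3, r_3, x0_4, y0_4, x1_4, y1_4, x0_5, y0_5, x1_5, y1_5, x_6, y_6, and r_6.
x_1 = 248, y_1 = 122, r_1 = 58, x_2 = 86, y_2 = 320, r_2 = 64, x_3 = 232, y_3 = 300, r_3 = 42, x0_4 = 284, y0_4 = 104, x1_4 = 358, y1_4 = 218, x0_5 = 36, y0_5 = 170, x1_5 = 98, y1_5 = 316, x_6 = 188, y_6 = 272, r_6 = 26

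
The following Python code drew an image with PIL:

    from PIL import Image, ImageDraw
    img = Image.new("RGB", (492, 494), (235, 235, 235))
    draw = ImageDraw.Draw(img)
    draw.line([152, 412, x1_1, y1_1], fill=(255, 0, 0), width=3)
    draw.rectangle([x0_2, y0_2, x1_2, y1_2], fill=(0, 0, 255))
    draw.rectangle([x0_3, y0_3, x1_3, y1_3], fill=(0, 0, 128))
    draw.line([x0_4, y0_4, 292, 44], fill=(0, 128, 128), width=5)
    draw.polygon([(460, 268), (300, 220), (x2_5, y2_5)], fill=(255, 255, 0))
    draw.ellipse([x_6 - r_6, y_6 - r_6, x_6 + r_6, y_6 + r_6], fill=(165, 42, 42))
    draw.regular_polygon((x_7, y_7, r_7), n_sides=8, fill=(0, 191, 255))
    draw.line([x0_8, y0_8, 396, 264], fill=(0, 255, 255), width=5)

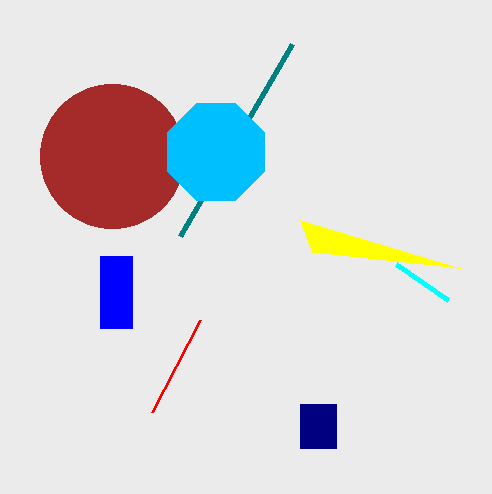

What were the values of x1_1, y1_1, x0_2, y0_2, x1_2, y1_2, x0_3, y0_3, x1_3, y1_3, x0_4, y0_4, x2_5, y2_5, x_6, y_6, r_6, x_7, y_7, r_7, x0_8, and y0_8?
x1_1 = 200
y1_1 = 320
x0_2 = 100
y0_2 = 256
x1_2 = 132
y1_2 = 328
x0_3 = 300
y0_3 = 404
x1_3 = 336
y1_3 = 448
x0_4 = 180
y0_4 = 236
x2_5 = 312
y2_5 = 252
x_6 = 112
y_6 = 156
r_6 = 72
x_7 = 216
y_7 = 152
r_7 = 52
x0_8 = 448
y0_8 = 300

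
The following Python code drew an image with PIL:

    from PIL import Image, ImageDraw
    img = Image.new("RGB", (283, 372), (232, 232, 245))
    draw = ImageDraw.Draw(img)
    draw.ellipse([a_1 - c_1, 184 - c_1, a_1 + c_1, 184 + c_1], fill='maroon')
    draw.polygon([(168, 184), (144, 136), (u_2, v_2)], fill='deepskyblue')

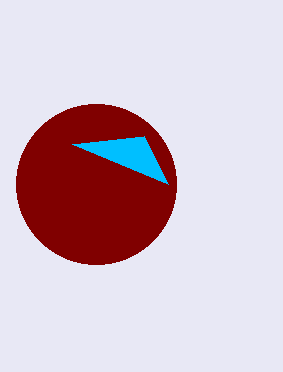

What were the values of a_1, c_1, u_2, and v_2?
a_1 = 96, c_1 = 80, u_2 = 72, v_2 = 144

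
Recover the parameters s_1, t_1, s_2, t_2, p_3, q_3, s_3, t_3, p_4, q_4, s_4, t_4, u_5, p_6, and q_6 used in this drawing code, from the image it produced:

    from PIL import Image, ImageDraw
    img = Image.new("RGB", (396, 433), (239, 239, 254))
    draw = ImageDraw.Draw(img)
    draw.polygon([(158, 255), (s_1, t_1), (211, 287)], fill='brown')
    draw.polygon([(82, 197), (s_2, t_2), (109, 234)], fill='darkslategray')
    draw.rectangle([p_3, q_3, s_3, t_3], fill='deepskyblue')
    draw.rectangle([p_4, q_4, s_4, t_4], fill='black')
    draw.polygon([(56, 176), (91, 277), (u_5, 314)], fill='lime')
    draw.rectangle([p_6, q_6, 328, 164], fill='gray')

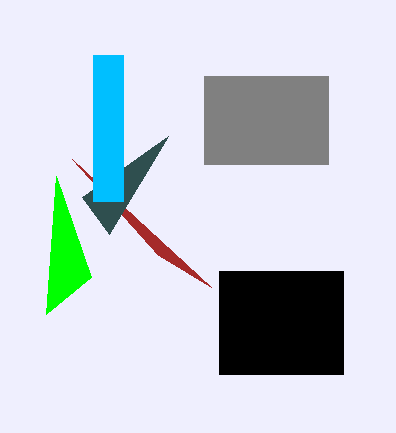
s_1 = 72, t_1 = 159, s_2 = 168, t_2 = 136, p_3 = 93, q_3 = 55, s_3 = 123, t_3 = 201, p_4 = 219, q_4 = 271, s_4 = 343, t_4 = 374, u_5 = 46, p_6 = 204, q_6 = 76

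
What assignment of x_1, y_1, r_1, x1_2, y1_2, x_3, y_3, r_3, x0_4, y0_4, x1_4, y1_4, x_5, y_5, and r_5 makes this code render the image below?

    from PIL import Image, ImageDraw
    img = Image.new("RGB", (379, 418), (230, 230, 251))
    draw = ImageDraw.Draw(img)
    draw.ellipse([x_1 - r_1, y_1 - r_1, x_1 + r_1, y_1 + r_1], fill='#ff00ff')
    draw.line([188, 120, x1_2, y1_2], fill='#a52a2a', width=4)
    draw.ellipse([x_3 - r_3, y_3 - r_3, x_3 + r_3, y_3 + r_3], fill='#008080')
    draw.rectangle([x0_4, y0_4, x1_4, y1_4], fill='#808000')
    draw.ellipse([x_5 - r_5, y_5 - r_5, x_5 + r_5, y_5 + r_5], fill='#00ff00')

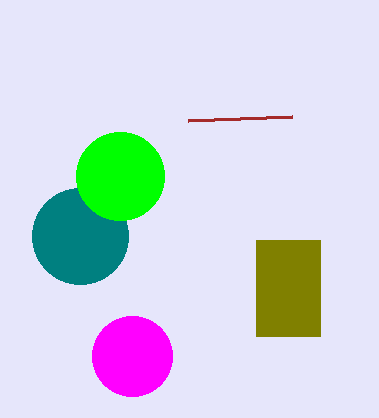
x_1 = 132, y_1 = 356, r_1 = 40, x1_2 = 292, y1_2 = 116, x_3 = 80, y_3 = 236, r_3 = 48, x0_4 = 256, y0_4 = 240, x1_4 = 320, y1_4 = 336, x_5 = 120, y_5 = 176, r_5 = 44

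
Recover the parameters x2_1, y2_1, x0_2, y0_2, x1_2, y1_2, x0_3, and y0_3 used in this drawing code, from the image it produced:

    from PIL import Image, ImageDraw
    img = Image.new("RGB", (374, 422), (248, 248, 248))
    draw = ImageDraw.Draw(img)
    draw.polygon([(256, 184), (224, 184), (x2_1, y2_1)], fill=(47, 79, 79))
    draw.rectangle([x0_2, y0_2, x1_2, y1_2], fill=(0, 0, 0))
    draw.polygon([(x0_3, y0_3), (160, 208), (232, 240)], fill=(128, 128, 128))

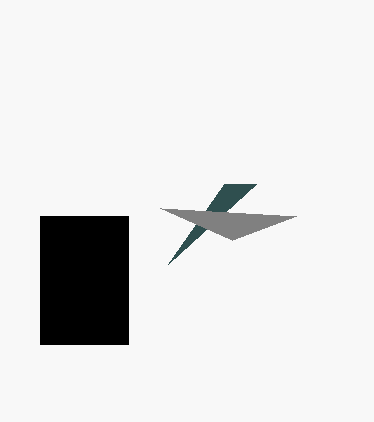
x2_1 = 168; y2_1 = 264; x0_2 = 40; y0_2 = 216; x1_2 = 128; y1_2 = 344; x0_3 = 296; y0_3 = 216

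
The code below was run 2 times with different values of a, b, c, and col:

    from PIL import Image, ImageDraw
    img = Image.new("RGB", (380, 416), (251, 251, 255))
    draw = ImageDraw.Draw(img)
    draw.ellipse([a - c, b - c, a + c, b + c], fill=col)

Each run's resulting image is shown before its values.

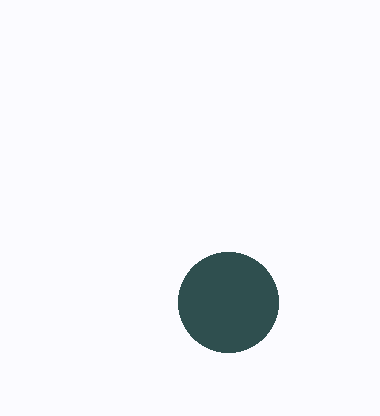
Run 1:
a = 228, b = 302, c = 50, col = 'darkslategray'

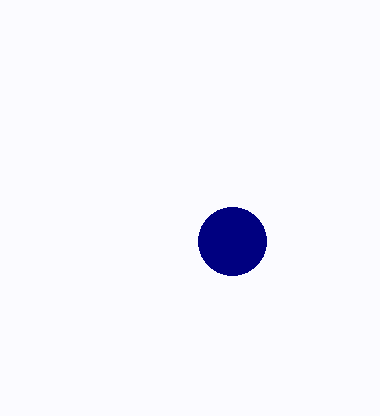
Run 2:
a = 232, b = 241, c = 34, col = 'navy'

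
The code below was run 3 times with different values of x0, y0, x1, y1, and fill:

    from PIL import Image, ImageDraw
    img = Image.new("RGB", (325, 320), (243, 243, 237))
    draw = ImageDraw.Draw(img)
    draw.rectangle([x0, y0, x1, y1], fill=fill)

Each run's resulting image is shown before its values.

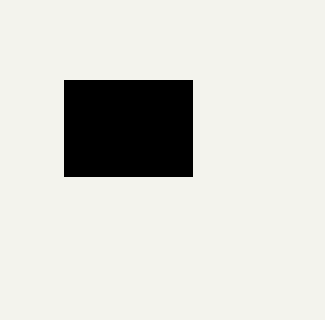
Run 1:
x0 = 64; y0 = 80; x1 = 192; y1 = 176; fill = 'black'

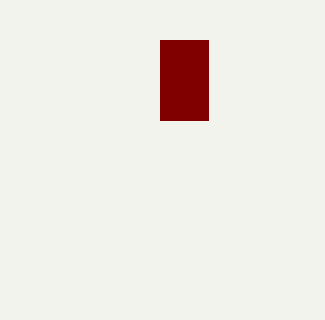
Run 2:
x0 = 160; y0 = 40; x1 = 208; y1 = 120; fill = 'maroon'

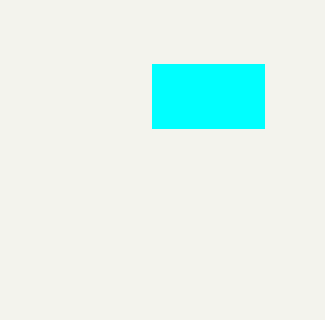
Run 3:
x0 = 152
y0 = 64
x1 = 264
y1 = 128
fill = 'cyan'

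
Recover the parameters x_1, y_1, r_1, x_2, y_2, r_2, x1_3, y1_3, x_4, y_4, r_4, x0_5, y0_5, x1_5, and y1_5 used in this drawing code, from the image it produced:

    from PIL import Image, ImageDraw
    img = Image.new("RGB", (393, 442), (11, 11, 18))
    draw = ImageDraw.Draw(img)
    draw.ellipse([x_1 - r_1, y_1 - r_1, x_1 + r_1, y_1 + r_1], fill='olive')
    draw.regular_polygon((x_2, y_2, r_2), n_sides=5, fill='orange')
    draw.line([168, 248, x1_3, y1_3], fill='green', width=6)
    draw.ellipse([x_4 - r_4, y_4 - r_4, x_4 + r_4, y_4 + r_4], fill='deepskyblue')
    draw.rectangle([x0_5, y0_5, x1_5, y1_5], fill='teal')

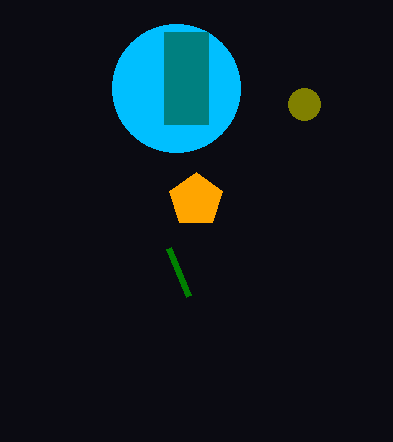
x_1 = 304; y_1 = 104; r_1 = 16; x_2 = 196; y_2 = 200; r_2 = 28; x1_3 = 188; y1_3 = 296; x_4 = 176; y_4 = 88; r_4 = 64; x0_5 = 164; y0_5 = 32; x1_5 = 208; y1_5 = 124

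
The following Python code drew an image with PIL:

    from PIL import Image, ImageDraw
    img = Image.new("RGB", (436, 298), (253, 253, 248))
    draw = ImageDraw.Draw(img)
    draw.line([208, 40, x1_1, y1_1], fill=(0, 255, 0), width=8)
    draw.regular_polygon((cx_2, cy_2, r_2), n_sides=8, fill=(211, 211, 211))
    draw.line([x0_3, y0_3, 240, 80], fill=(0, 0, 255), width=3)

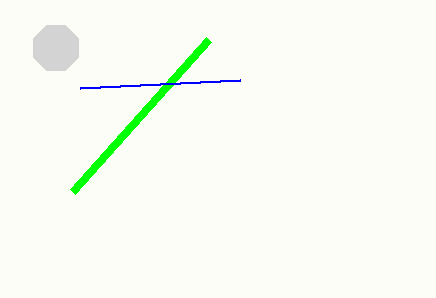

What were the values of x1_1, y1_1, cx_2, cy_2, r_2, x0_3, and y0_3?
x1_1 = 72, y1_1 = 192, cx_2 = 56, cy_2 = 48, r_2 = 24, x0_3 = 80, y0_3 = 88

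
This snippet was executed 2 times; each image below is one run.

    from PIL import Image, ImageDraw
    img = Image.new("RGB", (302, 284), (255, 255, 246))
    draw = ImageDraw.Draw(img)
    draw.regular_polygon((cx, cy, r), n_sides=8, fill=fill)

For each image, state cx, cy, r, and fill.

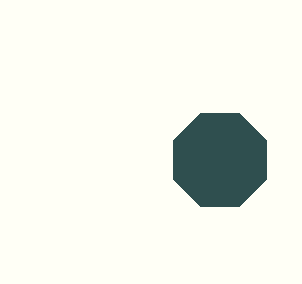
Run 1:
cx = 220, cy = 160, r = 50, fill = 'darkslategray'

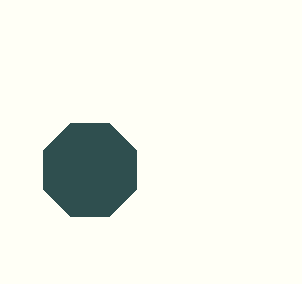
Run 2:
cx = 90; cy = 170; r = 50; fill = 'darkslategray'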